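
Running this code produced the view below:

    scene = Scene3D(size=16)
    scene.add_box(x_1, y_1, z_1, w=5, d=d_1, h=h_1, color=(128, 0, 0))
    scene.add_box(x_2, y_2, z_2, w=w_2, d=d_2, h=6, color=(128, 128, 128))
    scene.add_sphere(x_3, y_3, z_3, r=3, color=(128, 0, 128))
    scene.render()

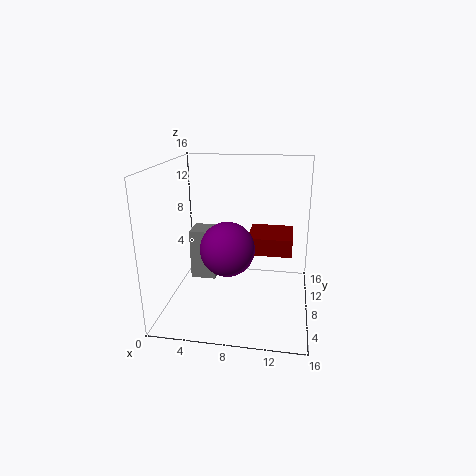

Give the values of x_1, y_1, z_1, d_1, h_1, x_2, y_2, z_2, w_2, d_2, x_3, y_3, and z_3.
x_1 = 9, y_1 = 8, z_1 = 6, d_1 = 5, h_1 = 2, x_2 = 2, y_2 = 9, z_2 = 2, w_2 = 3, d_2 = 3, x_3 = 7, y_3 = 7, z_3 = 7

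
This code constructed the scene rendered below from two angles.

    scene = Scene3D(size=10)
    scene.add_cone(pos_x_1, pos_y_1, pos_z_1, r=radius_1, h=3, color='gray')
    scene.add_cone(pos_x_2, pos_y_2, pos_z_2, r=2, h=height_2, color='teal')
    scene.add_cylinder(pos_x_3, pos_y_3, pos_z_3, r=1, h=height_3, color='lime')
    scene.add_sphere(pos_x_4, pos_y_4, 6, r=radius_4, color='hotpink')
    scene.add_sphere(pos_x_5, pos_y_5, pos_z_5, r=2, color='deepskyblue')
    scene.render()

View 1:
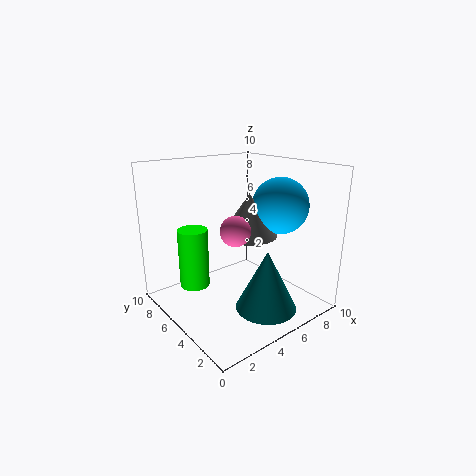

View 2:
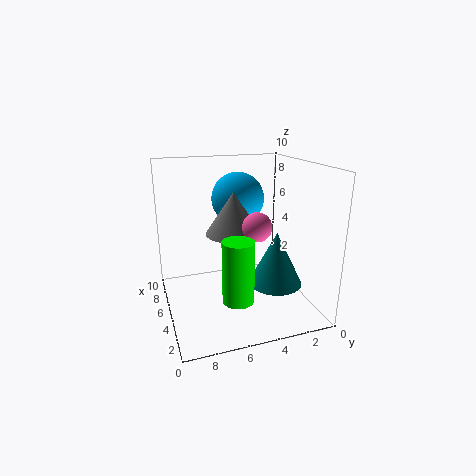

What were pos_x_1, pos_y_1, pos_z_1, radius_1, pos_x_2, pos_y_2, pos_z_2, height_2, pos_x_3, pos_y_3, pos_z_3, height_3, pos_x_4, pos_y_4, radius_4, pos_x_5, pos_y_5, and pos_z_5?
pos_x_1 = 6; pos_y_1 = 5; pos_z_1 = 5; radius_1 = 2; pos_x_2 = 5; pos_y_2 = 2; pos_z_2 = 1; height_2 = 4; pos_x_3 = 2; pos_y_3 = 6; pos_z_3 = 2; height_3 = 4; pos_x_4 = 4; pos_y_4 = 4; radius_4 = 1; pos_x_5 = 8; pos_y_5 = 4; pos_z_5 = 7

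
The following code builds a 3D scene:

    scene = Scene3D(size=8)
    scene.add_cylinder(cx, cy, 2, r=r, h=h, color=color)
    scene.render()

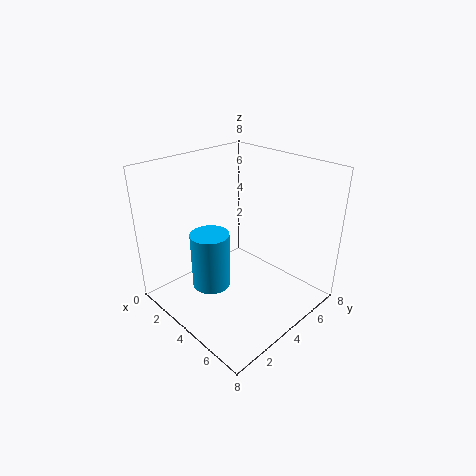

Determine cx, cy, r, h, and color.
cx = 4
cy = 2
r = 1
h = 3
color = 'deepskyblue'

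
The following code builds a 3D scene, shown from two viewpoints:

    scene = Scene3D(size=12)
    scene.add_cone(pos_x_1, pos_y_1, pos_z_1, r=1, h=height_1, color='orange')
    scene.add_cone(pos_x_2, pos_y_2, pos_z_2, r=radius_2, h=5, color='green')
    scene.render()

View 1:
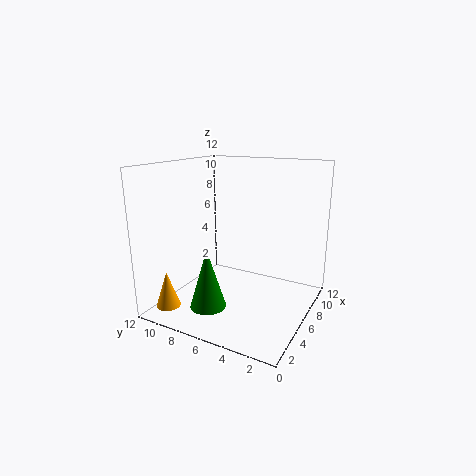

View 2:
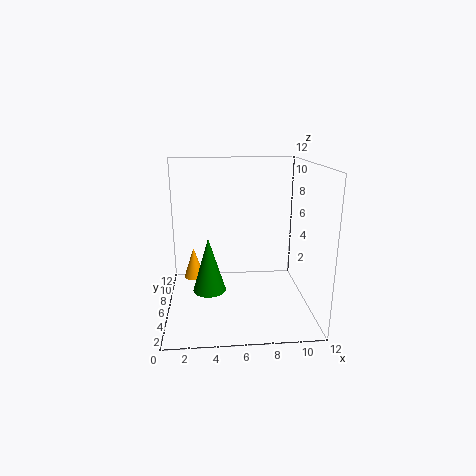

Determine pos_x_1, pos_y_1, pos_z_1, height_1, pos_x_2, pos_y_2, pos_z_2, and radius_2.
pos_x_1 = 2, pos_y_1 = 10.5, pos_z_1 = 0.5, height_1 = 3, pos_x_2 = 3.5, pos_y_2 = 7.5, pos_z_2 = 0.5, radius_2 = 1.5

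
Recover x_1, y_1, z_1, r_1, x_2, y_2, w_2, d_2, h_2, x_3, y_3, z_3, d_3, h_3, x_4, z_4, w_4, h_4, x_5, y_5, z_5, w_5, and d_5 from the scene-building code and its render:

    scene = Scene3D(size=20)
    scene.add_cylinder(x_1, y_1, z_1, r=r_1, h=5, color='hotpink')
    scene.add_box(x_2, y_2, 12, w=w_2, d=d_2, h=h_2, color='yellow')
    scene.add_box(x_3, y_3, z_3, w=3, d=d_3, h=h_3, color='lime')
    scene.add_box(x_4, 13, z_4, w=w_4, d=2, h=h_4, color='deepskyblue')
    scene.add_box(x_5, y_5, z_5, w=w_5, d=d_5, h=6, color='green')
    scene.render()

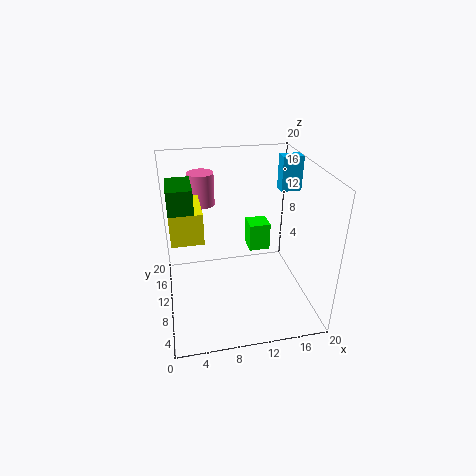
x_1 = 6; y_1 = 18; z_1 = 12; r_1 = 2; x_2 = 1; y_2 = 6; w_2 = 4; d_2 = 6; h_2 = 4; x_3 = 12; y_3 = 11; z_3 = 7; d_3 = 3; h_3 = 4; x_4 = 17; z_4 = 15; w_4 = 3; h_4 = 5; x_5 = 1; y_5 = 6; z_5 = 13; w_5 = 3; d_5 = 5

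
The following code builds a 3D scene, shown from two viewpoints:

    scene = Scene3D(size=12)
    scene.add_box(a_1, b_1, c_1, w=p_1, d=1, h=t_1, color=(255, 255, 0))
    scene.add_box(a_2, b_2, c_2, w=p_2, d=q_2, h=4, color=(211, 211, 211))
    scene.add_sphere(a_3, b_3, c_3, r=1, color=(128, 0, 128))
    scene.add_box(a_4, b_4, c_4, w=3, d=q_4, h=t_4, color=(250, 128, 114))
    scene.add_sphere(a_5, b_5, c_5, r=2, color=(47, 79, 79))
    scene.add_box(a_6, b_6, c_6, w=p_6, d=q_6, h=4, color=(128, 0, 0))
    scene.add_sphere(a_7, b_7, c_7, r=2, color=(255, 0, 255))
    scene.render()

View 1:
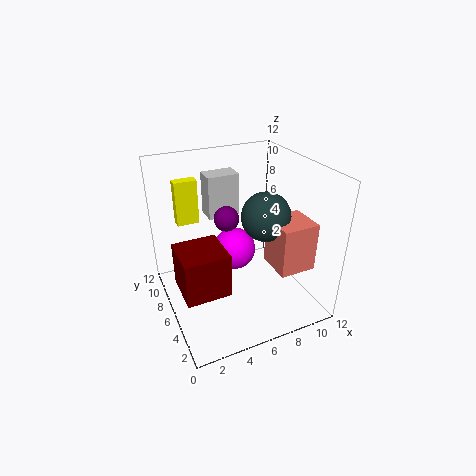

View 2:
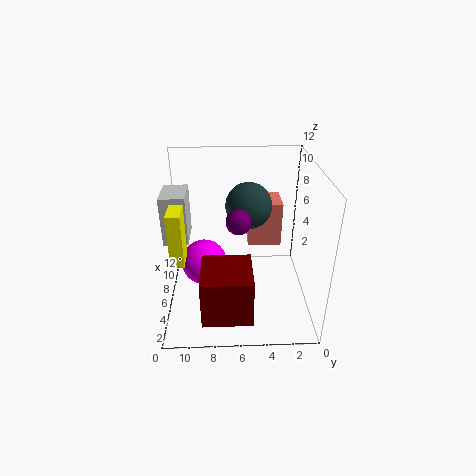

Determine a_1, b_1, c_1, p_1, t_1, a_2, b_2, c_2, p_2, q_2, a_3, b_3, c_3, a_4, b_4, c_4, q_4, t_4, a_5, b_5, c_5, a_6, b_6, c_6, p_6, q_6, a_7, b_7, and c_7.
a_1 = 2, b_1 = 10, c_1 = 6, p_1 = 2, t_1 = 4, a_2 = 5, b_2 = 10, c_2 = 6, p_2 = 3, q_2 = 2, a_3 = 5, b_3 = 6, c_3 = 8, a_4 = 8, b_4 = 2, c_4 = 4, q_4 = 3, t_4 = 4, a_5 = 8, b_5 = 5, c_5 = 8, a_6 = 1, b_6 = 5, c_6 = 1, p_6 = 4, q_6 = 4, a_7 = 7, b_7 = 9, c_7 = 3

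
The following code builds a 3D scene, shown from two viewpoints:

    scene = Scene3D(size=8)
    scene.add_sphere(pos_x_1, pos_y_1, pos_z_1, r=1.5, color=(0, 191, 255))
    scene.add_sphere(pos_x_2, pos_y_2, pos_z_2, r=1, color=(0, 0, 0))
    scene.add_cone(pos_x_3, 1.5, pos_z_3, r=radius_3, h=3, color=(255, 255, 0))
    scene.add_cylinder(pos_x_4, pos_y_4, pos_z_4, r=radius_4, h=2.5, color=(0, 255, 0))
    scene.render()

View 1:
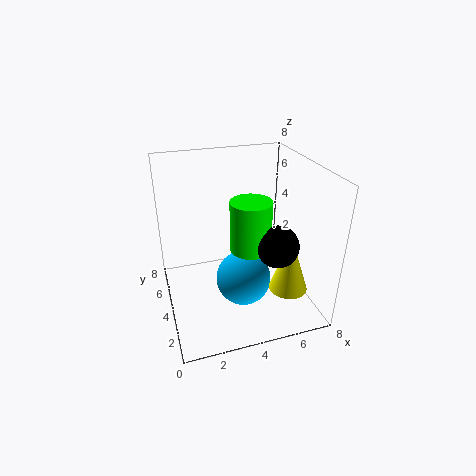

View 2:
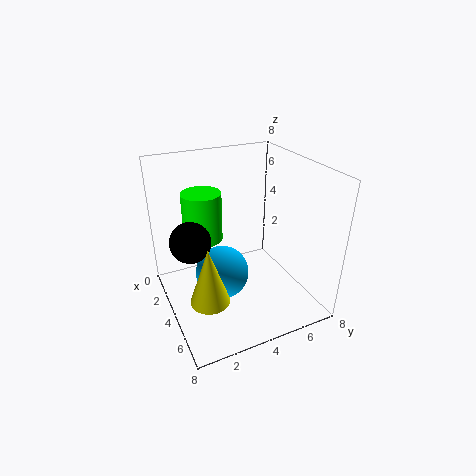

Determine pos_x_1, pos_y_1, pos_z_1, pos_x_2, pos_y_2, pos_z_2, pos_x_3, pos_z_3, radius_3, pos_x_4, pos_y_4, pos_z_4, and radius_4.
pos_x_1 = 4, pos_y_1 = 3, pos_z_1 = 2, pos_x_2 = 5, pos_y_2 = 1, pos_z_2 = 5, pos_x_3 = 6, pos_z_3 = 2, radius_3 = 1, pos_x_4 = 4, pos_y_4 = 2, pos_z_4 = 4.5, radius_4 = 1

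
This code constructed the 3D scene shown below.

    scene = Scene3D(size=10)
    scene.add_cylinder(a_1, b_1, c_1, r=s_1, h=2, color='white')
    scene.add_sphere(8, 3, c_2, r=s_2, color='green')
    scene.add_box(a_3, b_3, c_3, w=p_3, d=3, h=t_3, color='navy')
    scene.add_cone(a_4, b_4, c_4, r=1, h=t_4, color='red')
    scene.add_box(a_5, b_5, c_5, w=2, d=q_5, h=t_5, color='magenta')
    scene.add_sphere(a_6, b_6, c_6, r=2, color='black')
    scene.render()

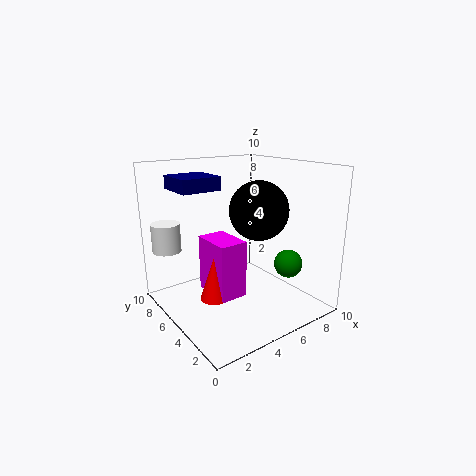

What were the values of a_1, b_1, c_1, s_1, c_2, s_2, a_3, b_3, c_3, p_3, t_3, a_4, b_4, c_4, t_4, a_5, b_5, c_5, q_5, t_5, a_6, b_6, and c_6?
a_1 = 1; b_1 = 8; c_1 = 4; s_1 = 1; c_2 = 3; s_2 = 1; a_3 = 2; b_3 = 7; c_3 = 8; p_3 = 3; t_3 = 1; a_4 = 3; b_4 = 5; c_4 = 1; t_4 = 3; a_5 = 3; b_5 = 4; c_5 = 1; q_5 = 3; t_5 = 4; a_6 = 6; b_6 = 4; c_6 = 7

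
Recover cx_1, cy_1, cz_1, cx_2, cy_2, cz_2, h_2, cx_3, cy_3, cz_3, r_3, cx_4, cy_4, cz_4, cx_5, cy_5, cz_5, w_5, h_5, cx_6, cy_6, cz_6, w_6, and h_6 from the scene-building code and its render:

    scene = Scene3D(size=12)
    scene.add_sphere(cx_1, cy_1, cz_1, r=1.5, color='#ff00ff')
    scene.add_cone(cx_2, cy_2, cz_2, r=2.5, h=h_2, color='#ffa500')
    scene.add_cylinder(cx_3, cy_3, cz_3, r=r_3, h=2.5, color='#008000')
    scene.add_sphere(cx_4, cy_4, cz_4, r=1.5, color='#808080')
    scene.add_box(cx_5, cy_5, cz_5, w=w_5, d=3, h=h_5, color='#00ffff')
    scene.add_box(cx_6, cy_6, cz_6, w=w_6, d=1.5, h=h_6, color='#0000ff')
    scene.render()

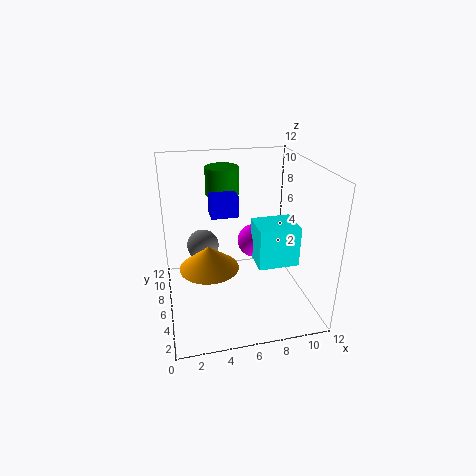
cx_1 = 8, cy_1 = 8, cz_1 = 4.5, cx_2 = 3.5, cy_2 = 6, cz_2 = 3.5, h_2 = 2, cx_3 = 5.5, cy_3 = 10, cz_3 = 8.5, r_3 = 1.5, cx_4 = 3.5, cy_4 = 10, cz_4 = 3.5, cx_5 = 7.5, cy_5 = 4.5, cz_5 = 3.5, w_5 = 3.5, h_5 = 3.5, cx_6 = 3.5, cy_6 = 3.5, cz_6 = 9, w_6 = 2, h_6 = 1.5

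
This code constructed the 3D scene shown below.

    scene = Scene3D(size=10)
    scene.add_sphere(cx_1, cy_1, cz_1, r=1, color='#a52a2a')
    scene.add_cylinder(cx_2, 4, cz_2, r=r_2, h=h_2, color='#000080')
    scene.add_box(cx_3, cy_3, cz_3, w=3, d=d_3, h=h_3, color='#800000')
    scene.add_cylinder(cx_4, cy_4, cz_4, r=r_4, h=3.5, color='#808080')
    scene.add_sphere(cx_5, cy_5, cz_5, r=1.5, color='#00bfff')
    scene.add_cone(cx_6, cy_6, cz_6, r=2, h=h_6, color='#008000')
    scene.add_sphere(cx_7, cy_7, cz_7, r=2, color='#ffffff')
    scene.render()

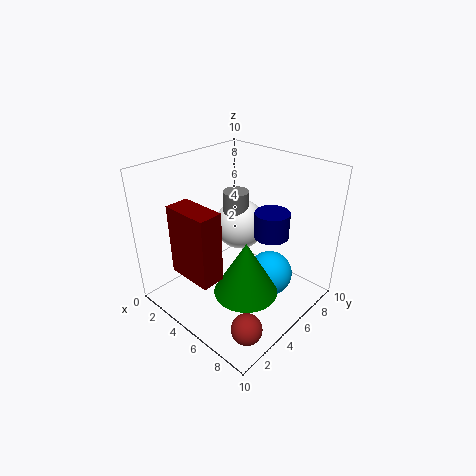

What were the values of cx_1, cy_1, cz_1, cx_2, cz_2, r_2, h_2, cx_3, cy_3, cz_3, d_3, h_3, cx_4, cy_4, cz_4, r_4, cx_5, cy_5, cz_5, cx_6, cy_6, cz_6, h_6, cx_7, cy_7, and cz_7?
cx_1 = 8.5
cy_1 = 2
cz_1 = 1
cx_2 = 8.5
cz_2 = 7
r_2 = 1
h_2 = 1.5
cx_3 = 3.5
cy_3 = 0.5
cz_3 = 4
d_3 = 1.5
h_3 = 4.5
cx_4 = 2.5
cy_4 = 7.5
cz_4 = 3.5
r_4 = 1
cx_5 = 7.5
cy_5 = 5.5
cz_5 = 3
cx_6 = 7.5
cy_6 = 3
cz_6 = 3
h_6 = 3.5
cx_7 = 2.5
cy_7 = 8
cz_7 = 4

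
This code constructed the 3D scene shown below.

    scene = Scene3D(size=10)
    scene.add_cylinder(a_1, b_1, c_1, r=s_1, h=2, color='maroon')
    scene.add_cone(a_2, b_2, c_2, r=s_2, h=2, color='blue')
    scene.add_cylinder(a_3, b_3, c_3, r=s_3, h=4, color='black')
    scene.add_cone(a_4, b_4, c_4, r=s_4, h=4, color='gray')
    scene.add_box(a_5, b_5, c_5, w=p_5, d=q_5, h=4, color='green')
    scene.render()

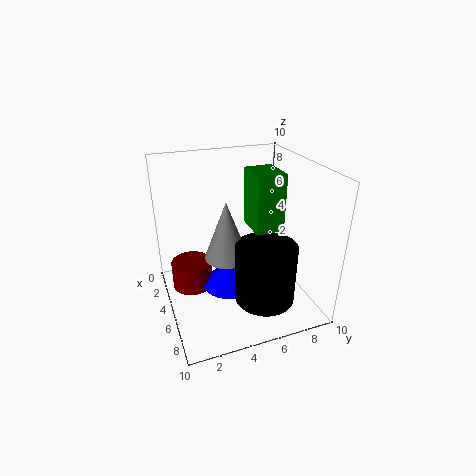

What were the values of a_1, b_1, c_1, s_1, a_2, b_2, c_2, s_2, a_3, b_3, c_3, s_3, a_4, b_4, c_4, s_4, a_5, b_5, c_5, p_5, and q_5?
a_1 = 3
b_1 = 2
c_1 = 0.5
s_1 = 1.5
a_2 = 4.5
b_2 = 4.5
c_2 = 1
s_2 = 2
a_3 = 7.5
b_3 = 6
c_3 = 1.5
s_3 = 2
a_4 = 5.5
b_4 = 4
c_4 = 4
s_4 = 1.5
a_5 = 3.5
b_5 = 6
c_5 = 5.5
p_5 = 2.5
q_5 = 2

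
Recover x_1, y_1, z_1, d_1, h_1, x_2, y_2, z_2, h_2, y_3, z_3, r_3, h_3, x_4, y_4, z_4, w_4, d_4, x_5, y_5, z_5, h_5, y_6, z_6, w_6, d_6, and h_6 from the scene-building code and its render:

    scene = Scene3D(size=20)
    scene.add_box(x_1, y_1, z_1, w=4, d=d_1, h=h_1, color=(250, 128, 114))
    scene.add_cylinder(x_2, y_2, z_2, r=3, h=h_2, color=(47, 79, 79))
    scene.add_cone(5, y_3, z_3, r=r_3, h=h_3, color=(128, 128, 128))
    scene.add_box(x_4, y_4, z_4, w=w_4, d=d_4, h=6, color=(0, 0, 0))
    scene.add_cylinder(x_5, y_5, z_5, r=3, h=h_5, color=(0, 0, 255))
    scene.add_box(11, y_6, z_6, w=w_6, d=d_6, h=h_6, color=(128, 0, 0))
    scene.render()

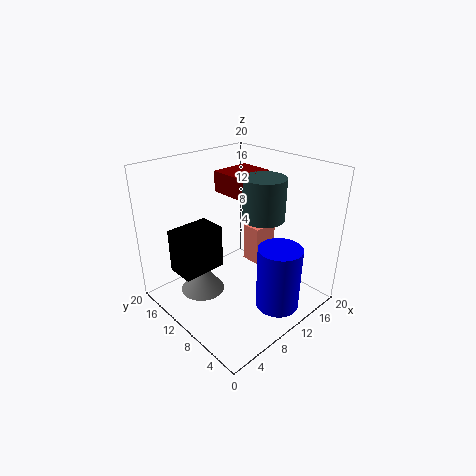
x_1 = 15
y_1 = 11
z_1 = 3
d_1 = 3
h_1 = 6
x_2 = 14
y_2 = 9
z_2 = 12
h_2 = 6
y_3 = 12
z_3 = 3
r_3 = 3
h_3 = 4
x_4 = 2
y_4 = 11
z_4 = 6
w_4 = 6
d_4 = 4
x_5 = 12
y_5 = 4
z_5 = 1
h_5 = 9
y_6 = 11
z_6 = 15
w_6 = 6
d_6 = 5
h_6 = 3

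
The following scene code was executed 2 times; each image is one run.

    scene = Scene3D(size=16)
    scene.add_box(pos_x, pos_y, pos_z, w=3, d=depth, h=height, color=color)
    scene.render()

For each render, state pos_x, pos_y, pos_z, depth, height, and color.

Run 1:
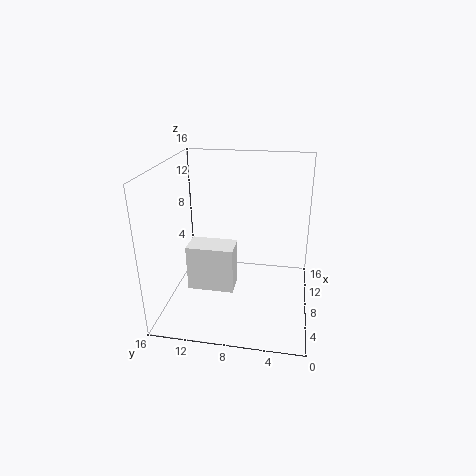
pos_x = 6
pos_y = 8.25
pos_z = 2
depth = 5.25
height = 5.25
color = 'white'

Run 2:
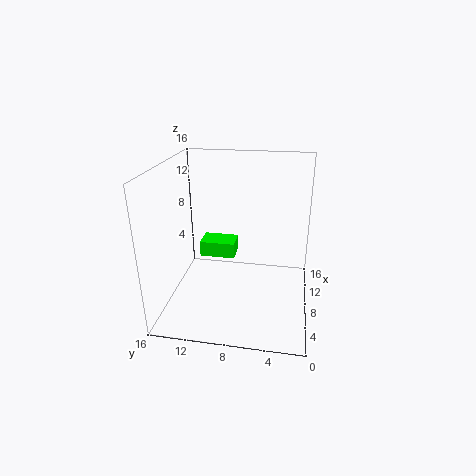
pos_x = 12
pos_y = 9.25
pos_z = 3
depth = 4.5
height = 2
color = 'lime'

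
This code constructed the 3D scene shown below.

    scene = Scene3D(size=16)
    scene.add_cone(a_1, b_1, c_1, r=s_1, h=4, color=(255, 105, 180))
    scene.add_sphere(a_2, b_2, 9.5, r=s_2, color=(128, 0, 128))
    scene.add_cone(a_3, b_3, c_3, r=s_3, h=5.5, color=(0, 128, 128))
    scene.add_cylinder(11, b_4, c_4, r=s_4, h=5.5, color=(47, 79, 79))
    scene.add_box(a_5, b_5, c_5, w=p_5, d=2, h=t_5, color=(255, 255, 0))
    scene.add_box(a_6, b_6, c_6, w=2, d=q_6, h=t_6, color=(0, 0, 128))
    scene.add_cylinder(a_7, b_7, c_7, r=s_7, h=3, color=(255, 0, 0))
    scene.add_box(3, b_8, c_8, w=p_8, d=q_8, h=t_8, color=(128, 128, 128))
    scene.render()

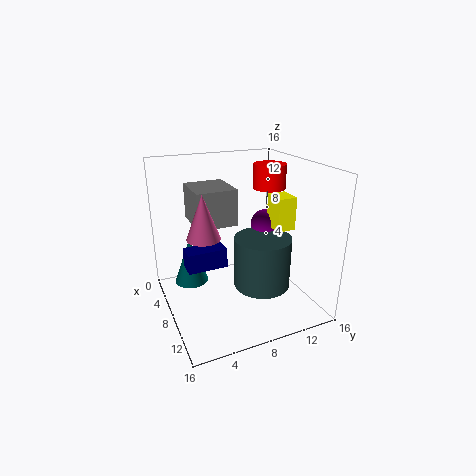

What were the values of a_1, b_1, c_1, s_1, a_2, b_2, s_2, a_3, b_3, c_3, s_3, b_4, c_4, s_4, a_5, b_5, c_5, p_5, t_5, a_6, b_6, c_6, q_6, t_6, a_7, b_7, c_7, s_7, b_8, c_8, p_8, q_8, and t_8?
a_1 = 13
b_1 = 2.5
c_1 = 11
s_1 = 1.5
a_2 = 8.5
b_2 = 11
s_2 = 1.5
a_3 = 4
b_3 = 3.5
c_3 = 1.5
s_3 = 2
b_4 = 9.5
c_4 = 3.5
s_4 = 3
a_5 = 9
b_5 = 11
c_5 = 9.5
p_5 = 2.5
t_5 = 3.5
a_6 = 9
b_6 = 1.5
c_6 = 6.5
q_6 = 4
t_6 = 2
a_7 = 4
b_7 = 14
c_7 = 12
s_7 = 2
b_8 = 3.5
c_8 = 9.5
p_8 = 5
q_8 = 4.5
t_8 = 4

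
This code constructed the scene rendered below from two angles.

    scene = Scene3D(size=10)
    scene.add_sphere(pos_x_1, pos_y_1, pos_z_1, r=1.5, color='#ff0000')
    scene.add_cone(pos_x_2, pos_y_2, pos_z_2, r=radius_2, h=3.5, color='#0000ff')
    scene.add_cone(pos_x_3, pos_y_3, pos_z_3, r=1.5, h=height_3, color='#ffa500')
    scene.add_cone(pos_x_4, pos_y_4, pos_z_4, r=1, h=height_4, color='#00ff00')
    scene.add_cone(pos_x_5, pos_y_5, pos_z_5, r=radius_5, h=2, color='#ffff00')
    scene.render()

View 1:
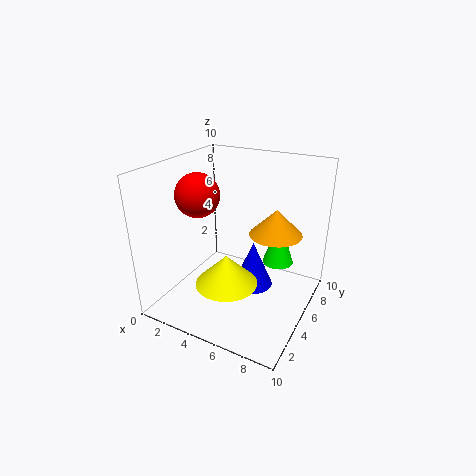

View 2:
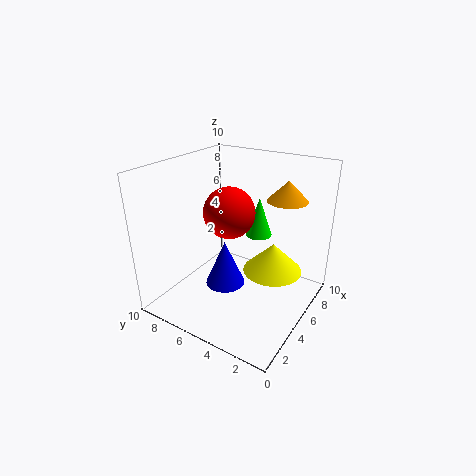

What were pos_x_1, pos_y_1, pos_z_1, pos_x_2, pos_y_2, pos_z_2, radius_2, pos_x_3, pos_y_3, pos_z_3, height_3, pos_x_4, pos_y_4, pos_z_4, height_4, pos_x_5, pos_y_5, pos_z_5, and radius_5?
pos_x_1 = 2.5, pos_y_1 = 4, pos_z_1 = 8, pos_x_2 = 5.5, pos_y_2 = 6.5, pos_z_2 = 0.5, radius_2 = 1.5, pos_x_3 = 8.5, pos_y_3 = 3, pos_z_3 = 7, height_3 = 1.5, pos_x_4 = 8, pos_y_4 = 5, pos_z_4 = 4, height_4 = 3, pos_x_5 = 5.5, pos_y_5 = 2.5, pos_z_5 = 3, radius_5 = 2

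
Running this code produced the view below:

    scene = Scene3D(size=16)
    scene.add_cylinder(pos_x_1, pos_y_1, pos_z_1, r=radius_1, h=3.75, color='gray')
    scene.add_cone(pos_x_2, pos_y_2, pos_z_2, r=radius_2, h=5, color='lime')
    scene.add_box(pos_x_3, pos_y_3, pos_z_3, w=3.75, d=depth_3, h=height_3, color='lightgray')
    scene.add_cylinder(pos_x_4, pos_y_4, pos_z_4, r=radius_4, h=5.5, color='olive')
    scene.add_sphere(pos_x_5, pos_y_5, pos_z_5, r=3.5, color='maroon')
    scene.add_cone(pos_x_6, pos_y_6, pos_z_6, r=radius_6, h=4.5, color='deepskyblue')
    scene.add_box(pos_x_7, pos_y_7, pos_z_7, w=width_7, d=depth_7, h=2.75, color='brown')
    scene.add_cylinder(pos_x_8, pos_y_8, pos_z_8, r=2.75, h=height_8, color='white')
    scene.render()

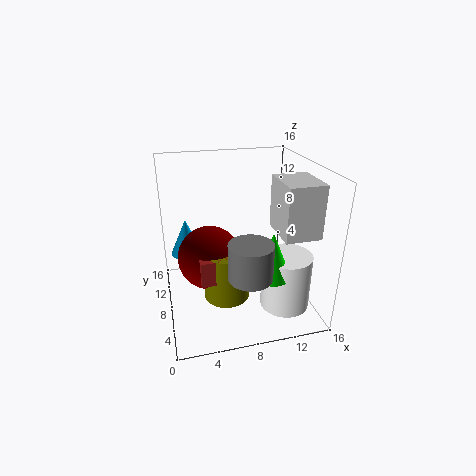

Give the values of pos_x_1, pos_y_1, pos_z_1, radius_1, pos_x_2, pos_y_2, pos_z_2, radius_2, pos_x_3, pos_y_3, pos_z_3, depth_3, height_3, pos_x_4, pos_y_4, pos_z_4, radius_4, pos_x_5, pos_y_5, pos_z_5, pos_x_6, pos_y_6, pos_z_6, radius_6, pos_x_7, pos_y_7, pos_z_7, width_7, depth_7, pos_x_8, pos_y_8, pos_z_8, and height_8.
pos_x_1 = 8, pos_y_1 = 3, pos_z_1 = 6, radius_1 = 2.25, pos_x_2 = 10.75, pos_y_2 = 4.25, pos_z_2 = 5, radius_2 = 2, pos_x_3 = 11.25, pos_y_3 = 2.25, pos_z_3 = 9.75, depth_3 = 4.75, height_3 = 5.5, pos_x_4 = 6.25, pos_y_4 = 6.25, pos_z_4 = 2, radius_4 = 2.5, pos_x_5 = 4.75, pos_y_5 = 8, pos_z_5 = 6, pos_x_6 = 2.75, pos_y_6 = 13.75, pos_z_6 = 3.75, radius_6 = 2, pos_x_7 = 3.25, pos_y_7 = 4.25, pos_z_7 = 4.75, width_7 = 2.75, depth_7 = 3.75, pos_x_8 = 12.75, pos_y_8 = 5, pos_z_8 = 0.5, height_8 = 6.25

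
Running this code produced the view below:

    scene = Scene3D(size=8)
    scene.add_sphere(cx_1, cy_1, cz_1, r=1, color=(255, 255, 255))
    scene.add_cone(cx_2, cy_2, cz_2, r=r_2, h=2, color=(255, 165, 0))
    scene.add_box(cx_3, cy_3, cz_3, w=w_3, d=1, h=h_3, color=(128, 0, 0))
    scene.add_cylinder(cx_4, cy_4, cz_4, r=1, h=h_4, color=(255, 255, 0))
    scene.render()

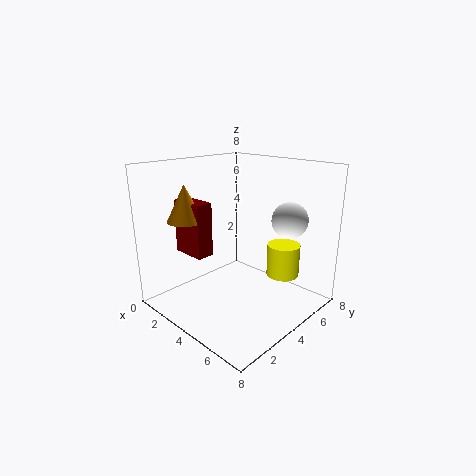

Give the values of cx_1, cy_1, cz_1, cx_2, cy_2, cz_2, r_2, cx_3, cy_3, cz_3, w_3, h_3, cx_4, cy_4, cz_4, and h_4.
cx_1 = 6; cy_1 = 6; cz_1 = 5; cx_2 = 2; cy_2 = 2; cz_2 = 5; r_2 = 1; cx_3 = 1; cy_3 = 2; cz_3 = 3; w_3 = 2; h_3 = 3; cx_4 = 5; cy_4 = 7; cz_4 = 1; h_4 = 2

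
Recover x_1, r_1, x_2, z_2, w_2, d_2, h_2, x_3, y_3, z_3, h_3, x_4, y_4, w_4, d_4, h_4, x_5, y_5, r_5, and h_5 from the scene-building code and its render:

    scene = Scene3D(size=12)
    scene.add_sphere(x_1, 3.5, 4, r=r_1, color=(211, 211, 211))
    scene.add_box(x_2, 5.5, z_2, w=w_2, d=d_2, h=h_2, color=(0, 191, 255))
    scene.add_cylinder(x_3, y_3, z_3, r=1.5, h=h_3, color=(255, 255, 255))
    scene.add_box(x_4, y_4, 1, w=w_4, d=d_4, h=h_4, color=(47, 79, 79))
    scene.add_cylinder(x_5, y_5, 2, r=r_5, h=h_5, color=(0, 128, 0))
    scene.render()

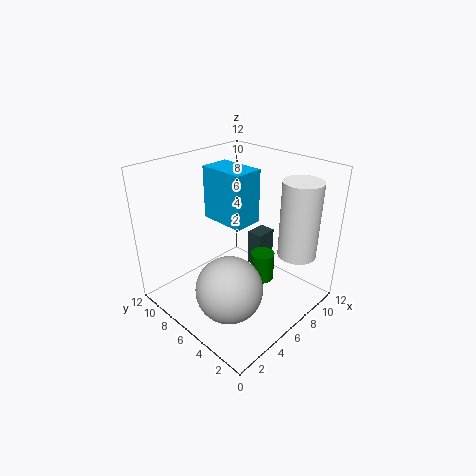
x_1 = 2.5; r_1 = 2.5; x_2 = 5.5; z_2 = 7; w_2 = 2.5; d_2 = 4; h_2 = 4.5; x_3 = 8; y_3 = 1.5; z_3 = 5.5; h_3 = 6; x_4 = 9.5; y_4 = 6.5; w_4 = 2; d_4 = 1.5; h_4 = 3.5; x_5 = 7.5; y_5 = 4.5; r_5 = 1; h_5 = 2.5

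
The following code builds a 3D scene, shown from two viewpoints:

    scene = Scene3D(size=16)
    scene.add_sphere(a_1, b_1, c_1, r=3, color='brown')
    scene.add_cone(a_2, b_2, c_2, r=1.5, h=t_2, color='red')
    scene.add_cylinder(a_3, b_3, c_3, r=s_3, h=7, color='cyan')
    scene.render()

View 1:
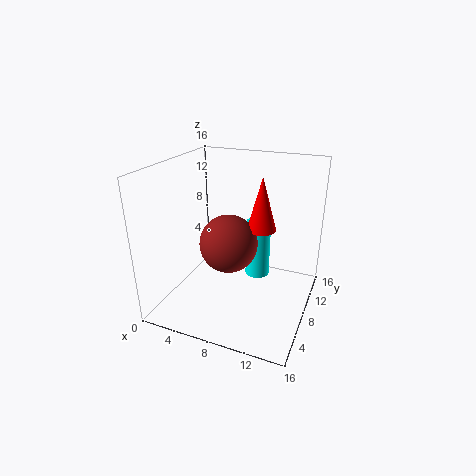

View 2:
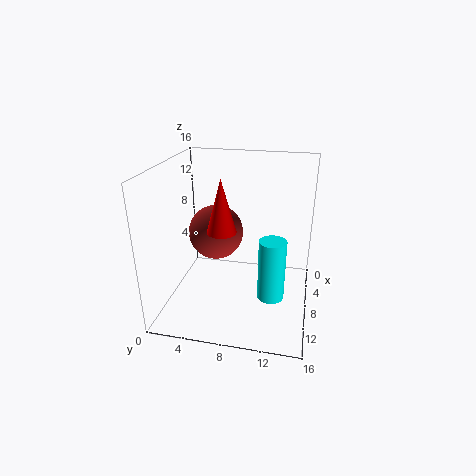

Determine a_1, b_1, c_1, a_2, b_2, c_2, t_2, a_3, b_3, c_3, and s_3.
a_1 = 8
b_1 = 5.5
c_1 = 8.5
a_2 = 11
b_2 = 7
c_2 = 10
t_2 = 5.5
a_3 = 9
b_3 = 12
c_3 = 1.5
s_3 = 1.5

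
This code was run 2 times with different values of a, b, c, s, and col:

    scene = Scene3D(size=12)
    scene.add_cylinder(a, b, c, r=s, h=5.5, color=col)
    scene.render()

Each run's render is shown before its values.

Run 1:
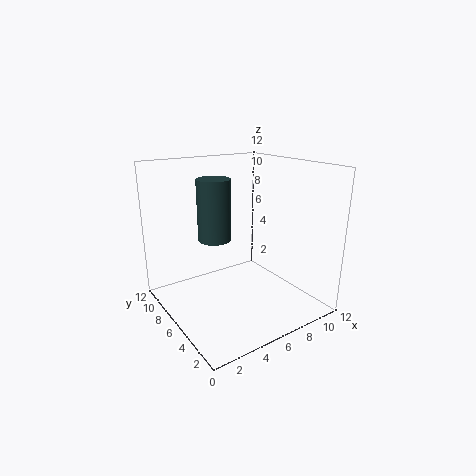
a = 5.5
b = 9
c = 5
s = 1.5
col = 'darkslategray'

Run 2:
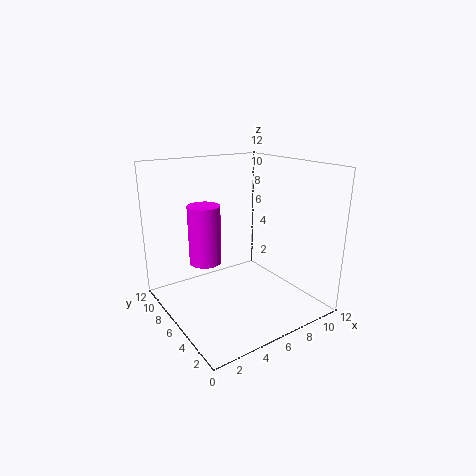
a = 5
b = 10
c = 2.5
s = 1.5
col = 'magenta'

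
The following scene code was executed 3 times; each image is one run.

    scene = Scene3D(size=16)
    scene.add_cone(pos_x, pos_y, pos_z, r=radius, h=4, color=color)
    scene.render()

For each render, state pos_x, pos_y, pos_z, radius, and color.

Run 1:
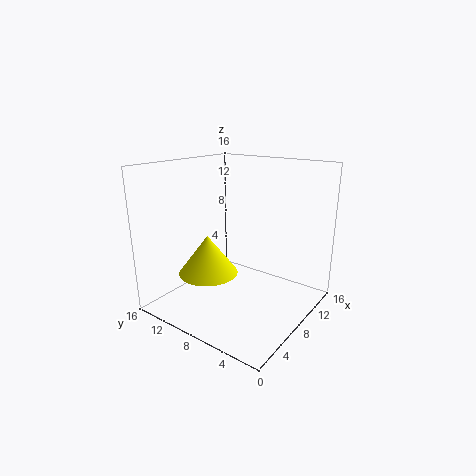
pos_x = 3.5; pos_y = 8.5; pos_z = 5.5; radius = 3; color = 'yellow'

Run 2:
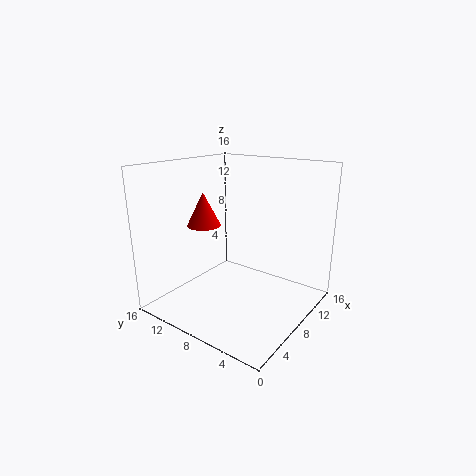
pos_x = 8; pos_y = 13; pos_z = 8.5; radius = 2; color = 'red'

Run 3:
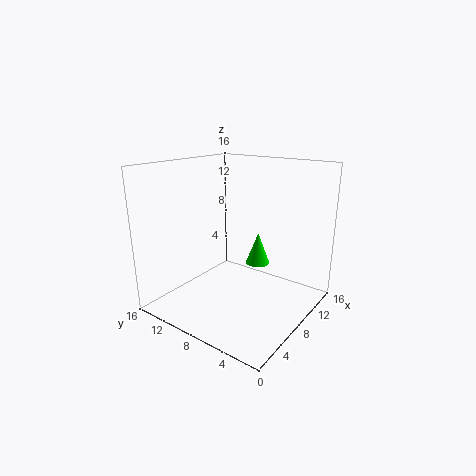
pos_x = 13; pos_y = 8.5; pos_z = 3; radius = 1.5; color = 'lime'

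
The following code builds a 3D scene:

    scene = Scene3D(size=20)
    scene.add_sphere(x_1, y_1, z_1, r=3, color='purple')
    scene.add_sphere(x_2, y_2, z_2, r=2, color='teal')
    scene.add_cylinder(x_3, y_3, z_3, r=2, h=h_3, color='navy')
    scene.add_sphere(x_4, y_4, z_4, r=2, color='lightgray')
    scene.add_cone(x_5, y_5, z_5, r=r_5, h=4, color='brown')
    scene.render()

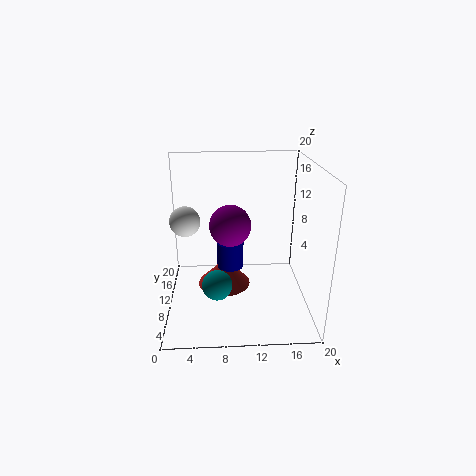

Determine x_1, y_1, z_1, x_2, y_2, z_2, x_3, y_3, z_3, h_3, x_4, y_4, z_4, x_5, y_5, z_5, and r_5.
x_1 = 9, y_1 = 12, z_1 = 11, x_2 = 7, y_2 = 6, z_2 = 5, x_3 = 9, y_3 = 13, z_3 = 4, h_3 = 4, x_4 = 3, y_4 = 9, z_4 = 13, x_5 = 8, y_5 = 13, z_5 = 1, r_5 = 4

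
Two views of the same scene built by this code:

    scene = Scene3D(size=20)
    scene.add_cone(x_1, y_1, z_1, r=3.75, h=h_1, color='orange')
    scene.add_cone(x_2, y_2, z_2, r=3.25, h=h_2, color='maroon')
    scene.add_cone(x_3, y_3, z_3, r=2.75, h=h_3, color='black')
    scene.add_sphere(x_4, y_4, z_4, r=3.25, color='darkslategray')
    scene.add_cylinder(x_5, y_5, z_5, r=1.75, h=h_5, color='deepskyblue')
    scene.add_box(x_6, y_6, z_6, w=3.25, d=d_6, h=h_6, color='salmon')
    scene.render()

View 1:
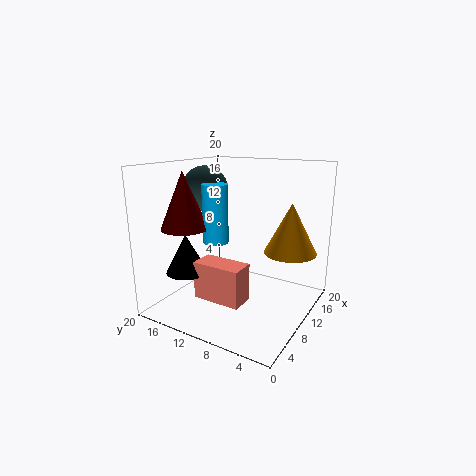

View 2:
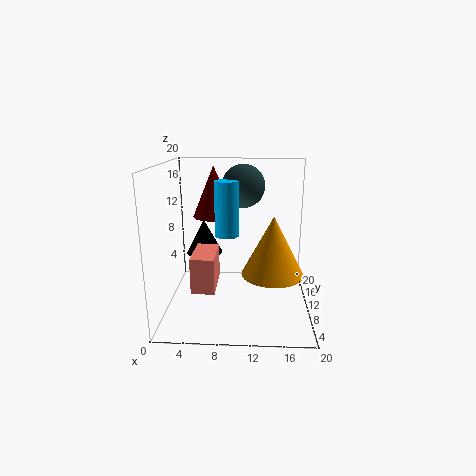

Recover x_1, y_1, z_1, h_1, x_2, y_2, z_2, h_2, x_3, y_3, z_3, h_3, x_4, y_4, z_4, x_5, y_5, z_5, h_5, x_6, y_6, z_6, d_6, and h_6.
x_1 = 14.5, y_1 = 4, z_1 = 7.5, h_1 = 7.25, x_2 = 6, y_2 = 16, z_2 = 11.5, h_2 = 7.75, x_3 = 4.5, y_3 = 14.75, z_3 = 6, h_3 = 5.25, x_4 = 10.5, y_4 = 15.75, z_4 = 16.25, x_5 = 8.25, y_5 = 12.5, z_5 = 9.5, h_5 = 8, x_6 = 3.75, y_6 = 6.5, z_6 = 3, d_6 = 6.5, h_6 = 5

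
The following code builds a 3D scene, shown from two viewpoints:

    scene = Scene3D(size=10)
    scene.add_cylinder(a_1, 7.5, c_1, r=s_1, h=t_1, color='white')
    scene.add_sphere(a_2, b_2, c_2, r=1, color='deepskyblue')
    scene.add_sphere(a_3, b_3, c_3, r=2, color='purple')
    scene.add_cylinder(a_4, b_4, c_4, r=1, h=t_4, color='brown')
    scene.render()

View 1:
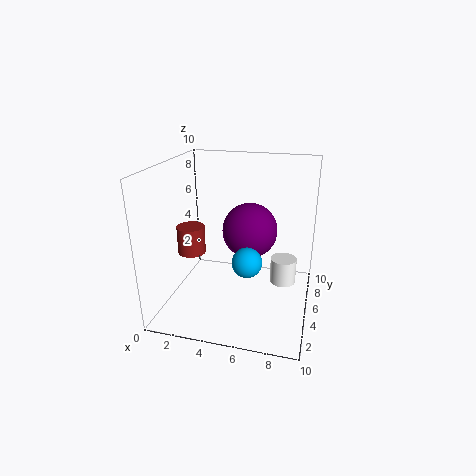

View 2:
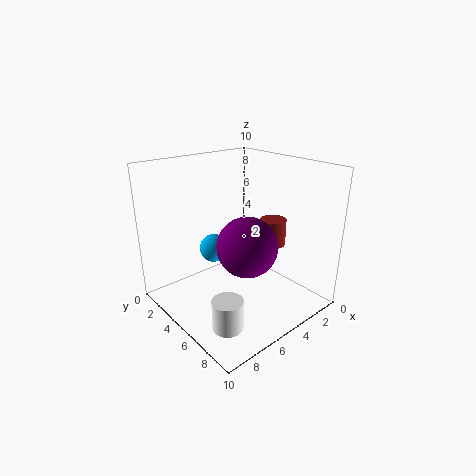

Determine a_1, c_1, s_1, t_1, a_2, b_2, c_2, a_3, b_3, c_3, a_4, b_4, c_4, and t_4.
a_1 = 8
c_1 = 0.5
s_1 = 1
t_1 = 2
a_2 = 6
b_2 = 3.5
c_2 = 4
a_3 = 5.5
b_3 = 6.5
c_3 = 5
a_4 = 1.5
b_4 = 5
c_4 = 3.5
t_4 = 2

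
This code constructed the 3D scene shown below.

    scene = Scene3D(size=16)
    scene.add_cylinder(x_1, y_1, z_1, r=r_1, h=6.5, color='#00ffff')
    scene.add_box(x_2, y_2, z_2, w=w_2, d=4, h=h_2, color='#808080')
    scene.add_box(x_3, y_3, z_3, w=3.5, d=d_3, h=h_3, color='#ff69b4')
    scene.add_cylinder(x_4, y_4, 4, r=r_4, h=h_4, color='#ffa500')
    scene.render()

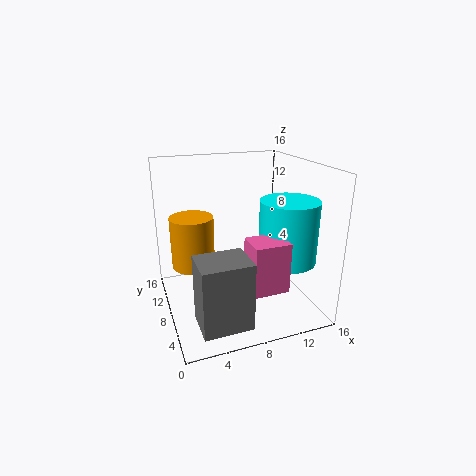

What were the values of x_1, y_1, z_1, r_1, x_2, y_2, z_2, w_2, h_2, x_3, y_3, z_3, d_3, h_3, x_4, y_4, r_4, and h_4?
x_1 = 12
y_1 = 4
z_1 = 6.5
r_1 = 3
x_2 = 2
y_2 = 0.5
z_2 = 1.5
w_2 = 5
h_2 = 7
x_3 = 7
y_3 = 0.5
z_3 = 5
d_3 = 3
h_3 = 5
x_4 = 3.5
y_4 = 11
r_4 = 2.5
h_4 = 6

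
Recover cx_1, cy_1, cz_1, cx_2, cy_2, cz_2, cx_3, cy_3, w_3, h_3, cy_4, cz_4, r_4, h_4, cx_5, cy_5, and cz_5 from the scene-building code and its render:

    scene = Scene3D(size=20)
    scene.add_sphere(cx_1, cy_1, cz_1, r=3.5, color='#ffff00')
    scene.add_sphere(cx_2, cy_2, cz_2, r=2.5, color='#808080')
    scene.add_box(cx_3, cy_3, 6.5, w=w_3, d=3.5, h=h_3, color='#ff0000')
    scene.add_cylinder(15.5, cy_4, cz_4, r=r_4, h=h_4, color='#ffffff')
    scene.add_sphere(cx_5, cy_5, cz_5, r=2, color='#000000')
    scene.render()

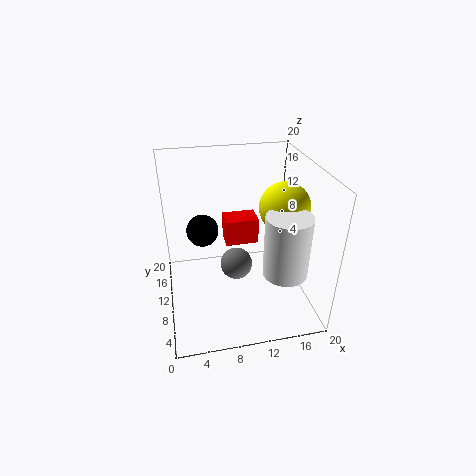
cx_1 = 16.5
cy_1 = 10
cz_1 = 14
cx_2 = 10.5
cy_2 = 13.5
cz_2 = 3
cx_3 = 9
cy_3 = 13.5
w_3 = 5
h_3 = 4
cy_4 = 5.5
cz_4 = 6.5
r_4 = 3
h_4 = 8.5
cx_5 = 5
cy_5 = 8
cz_5 = 13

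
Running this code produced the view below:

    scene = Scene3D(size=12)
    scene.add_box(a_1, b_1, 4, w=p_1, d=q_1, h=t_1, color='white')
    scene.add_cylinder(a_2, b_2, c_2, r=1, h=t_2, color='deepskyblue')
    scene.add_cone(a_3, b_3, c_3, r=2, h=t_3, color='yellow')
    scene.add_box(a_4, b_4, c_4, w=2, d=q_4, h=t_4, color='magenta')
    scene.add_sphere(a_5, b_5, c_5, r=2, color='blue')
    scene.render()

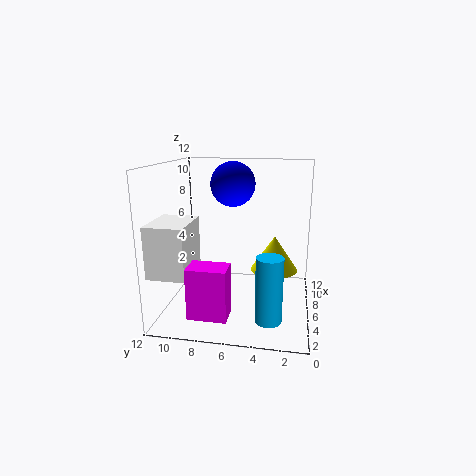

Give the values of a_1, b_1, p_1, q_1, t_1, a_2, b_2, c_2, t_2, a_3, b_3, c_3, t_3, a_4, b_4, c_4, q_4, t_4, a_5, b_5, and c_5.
a_1 = 1, b_1 = 9, p_1 = 4, q_1 = 3, t_1 = 4, a_2 = 2, b_2 = 3, c_2 = 1, t_2 = 5, a_3 = 7, b_3 = 3, c_3 = 3, t_3 = 3, a_4 = 1, b_4 = 6, c_4 = 1, q_4 = 3, t_4 = 4, a_5 = 9, b_5 = 7, c_5 = 10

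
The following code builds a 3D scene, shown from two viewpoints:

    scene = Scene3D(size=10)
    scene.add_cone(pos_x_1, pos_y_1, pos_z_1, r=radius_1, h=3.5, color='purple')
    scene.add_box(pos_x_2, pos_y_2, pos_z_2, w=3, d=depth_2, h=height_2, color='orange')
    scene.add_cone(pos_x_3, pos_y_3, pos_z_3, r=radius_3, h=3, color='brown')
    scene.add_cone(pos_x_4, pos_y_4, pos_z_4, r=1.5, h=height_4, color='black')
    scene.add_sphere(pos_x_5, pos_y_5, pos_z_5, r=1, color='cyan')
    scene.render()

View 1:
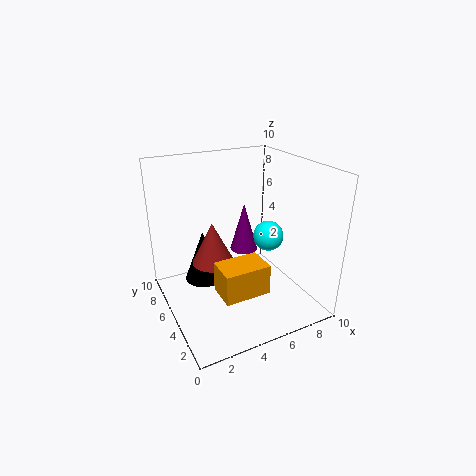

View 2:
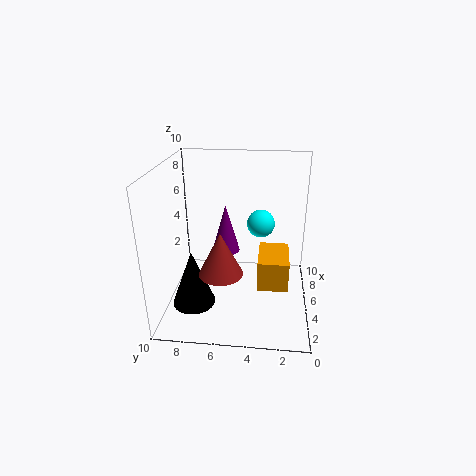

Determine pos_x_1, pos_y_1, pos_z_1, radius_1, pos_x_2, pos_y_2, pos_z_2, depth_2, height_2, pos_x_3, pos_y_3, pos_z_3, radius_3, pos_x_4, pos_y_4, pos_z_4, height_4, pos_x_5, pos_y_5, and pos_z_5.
pos_x_1 = 6; pos_y_1 = 6; pos_z_1 = 3.5; radius_1 = 1; pos_x_2 = 2.5; pos_y_2 = 1.5; pos_z_2 = 2.5; depth_2 = 2; height_2 = 2; pos_x_3 = 3.5; pos_y_3 = 6; pos_z_3 = 3; radius_3 = 1.5; pos_x_4 = 3.5; pos_y_4 = 8; pos_z_4 = 0.5; height_4 = 4; pos_x_5 = 6.5; pos_y_5 = 3.5; pos_z_5 = 5.5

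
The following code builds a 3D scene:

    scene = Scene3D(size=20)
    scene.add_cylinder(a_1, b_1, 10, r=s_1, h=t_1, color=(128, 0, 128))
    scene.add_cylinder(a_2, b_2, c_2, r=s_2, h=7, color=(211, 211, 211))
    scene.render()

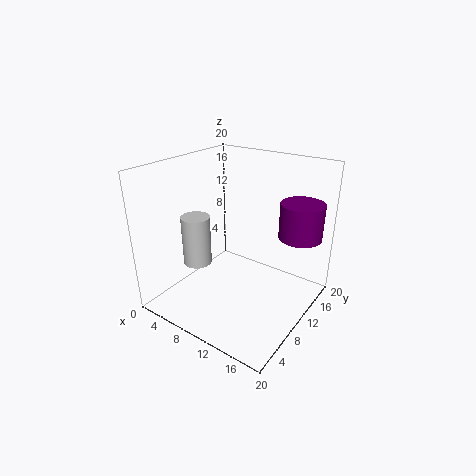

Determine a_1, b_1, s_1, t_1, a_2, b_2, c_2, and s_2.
a_1 = 17, b_1 = 15, s_1 = 3, t_1 = 5, a_2 = 5, b_2 = 7, c_2 = 6, s_2 = 2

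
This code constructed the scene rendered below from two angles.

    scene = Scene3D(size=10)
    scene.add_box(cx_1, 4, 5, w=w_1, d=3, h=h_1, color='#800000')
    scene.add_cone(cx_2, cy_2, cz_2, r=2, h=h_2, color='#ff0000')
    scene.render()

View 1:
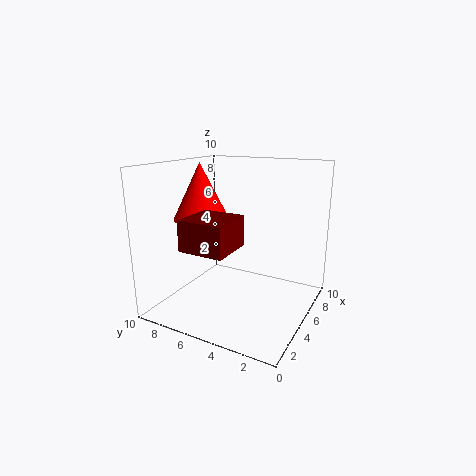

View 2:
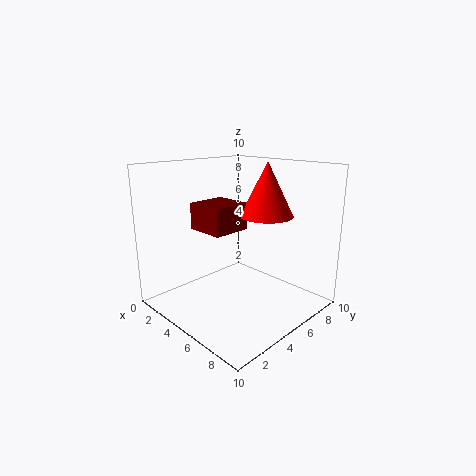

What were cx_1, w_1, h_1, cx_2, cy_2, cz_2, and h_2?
cx_1 = 1, w_1 = 3, h_1 = 2, cx_2 = 5, cy_2 = 8, cz_2 = 6, h_2 = 4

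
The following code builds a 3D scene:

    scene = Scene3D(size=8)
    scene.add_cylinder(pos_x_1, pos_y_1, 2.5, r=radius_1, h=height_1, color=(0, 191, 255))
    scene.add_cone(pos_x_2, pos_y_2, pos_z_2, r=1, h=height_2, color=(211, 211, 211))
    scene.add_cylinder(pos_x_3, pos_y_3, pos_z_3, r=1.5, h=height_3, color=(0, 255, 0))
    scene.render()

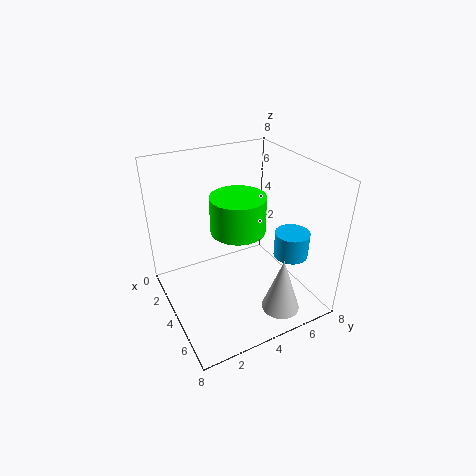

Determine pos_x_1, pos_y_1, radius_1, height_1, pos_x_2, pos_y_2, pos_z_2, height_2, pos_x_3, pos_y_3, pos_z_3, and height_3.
pos_x_1 = 5
pos_y_1 = 7
radius_1 = 1
height_1 = 1.5
pos_x_2 = 7
pos_y_2 = 5
pos_z_2 = 1
height_2 = 3
pos_x_3 = 4
pos_y_3 = 4
pos_z_3 = 4.5
height_3 = 2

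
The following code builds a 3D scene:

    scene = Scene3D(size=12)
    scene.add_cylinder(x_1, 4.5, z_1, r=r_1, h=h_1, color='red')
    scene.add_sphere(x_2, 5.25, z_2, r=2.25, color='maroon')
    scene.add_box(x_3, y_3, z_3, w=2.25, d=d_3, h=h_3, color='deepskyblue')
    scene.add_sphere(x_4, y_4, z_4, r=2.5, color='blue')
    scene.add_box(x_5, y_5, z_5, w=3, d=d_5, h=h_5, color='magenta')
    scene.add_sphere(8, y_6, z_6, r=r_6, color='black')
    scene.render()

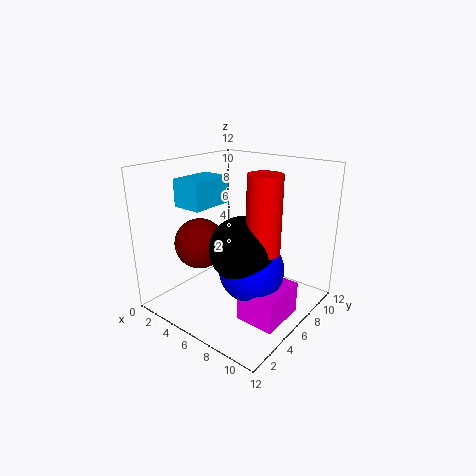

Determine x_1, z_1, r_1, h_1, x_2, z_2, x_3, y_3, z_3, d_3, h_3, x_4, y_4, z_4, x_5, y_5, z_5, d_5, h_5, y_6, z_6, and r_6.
x_1 = 9.5; z_1 = 6.25; r_1 = 1.25; h_1 = 5.75; x_2 = 2.25; z_2 = 4.75; x_3 = 4; y_3 = 1.25; z_3 = 9.5; d_3 = 3.25; h_3 = 2; x_4 = 8.5; y_4 = 4.5; z_4 = 4.5; x_5 = 8.5; y_5 = 2.75; z_5 = 1; d_5 = 3.75; h_5 = 2.5; y_6 = 4; z_6 = 6.25; r_6 = 2.5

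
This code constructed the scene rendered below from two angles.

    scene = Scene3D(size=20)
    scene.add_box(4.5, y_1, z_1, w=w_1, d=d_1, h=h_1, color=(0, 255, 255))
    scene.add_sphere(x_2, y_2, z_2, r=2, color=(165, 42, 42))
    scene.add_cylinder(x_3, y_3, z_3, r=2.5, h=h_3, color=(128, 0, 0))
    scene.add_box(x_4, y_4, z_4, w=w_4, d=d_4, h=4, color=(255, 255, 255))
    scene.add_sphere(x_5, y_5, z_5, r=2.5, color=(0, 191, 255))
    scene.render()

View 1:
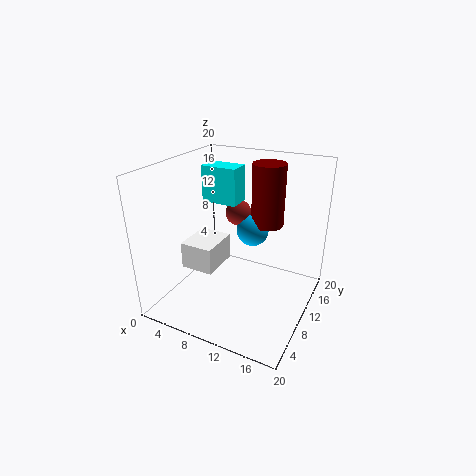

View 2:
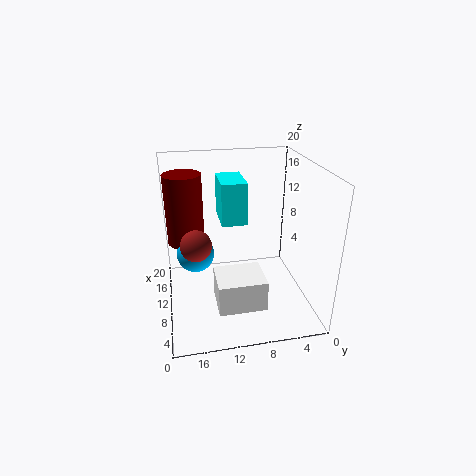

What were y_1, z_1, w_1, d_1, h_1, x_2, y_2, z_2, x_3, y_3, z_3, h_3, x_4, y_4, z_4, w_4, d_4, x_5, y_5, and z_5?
y_1 = 10; z_1 = 14.5; w_1 = 5; d_1 = 3; h_1 = 5; x_2 = 7; y_2 = 16; z_2 = 11; x_3 = 11.5; y_3 = 17; z_3 = 9.5; h_3 = 9.5; x_4 = 1.5; y_4 = 8; z_4 = 4; w_4 = 5; d_4 = 6; x_5 = 9.5; y_5 = 16; z_5 = 8.5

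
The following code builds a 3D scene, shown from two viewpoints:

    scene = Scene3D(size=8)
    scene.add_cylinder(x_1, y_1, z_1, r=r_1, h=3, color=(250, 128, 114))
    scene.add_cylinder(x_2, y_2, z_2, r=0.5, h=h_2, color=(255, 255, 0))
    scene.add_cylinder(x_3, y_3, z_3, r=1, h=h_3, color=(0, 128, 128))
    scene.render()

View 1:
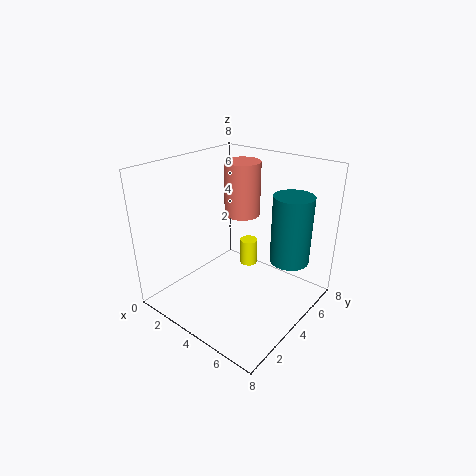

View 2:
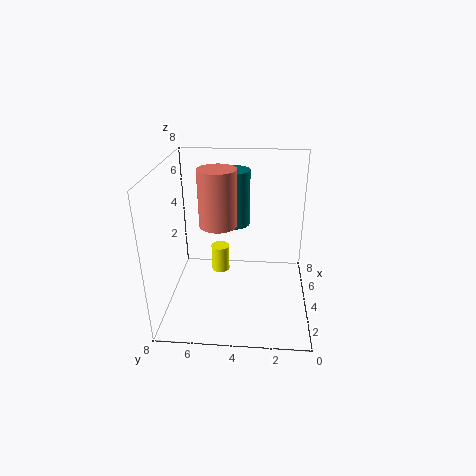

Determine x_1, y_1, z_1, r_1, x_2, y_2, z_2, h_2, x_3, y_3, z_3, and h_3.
x_1 = 3.5
y_1 = 5
z_1 = 5
r_1 = 1
x_2 = 4
y_2 = 5
z_2 = 2
h_2 = 1.5
x_3 = 7
y_3 = 4.5
z_3 = 3.5
h_3 = 3.5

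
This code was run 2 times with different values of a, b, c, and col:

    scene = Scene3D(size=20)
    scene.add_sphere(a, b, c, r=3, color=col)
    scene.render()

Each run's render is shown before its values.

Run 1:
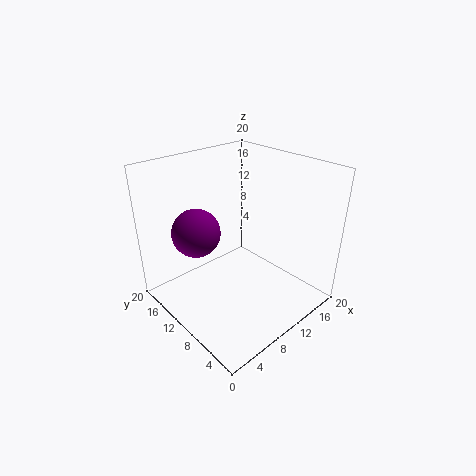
a = 3.5, b = 10.5, c = 13, col = 'purple'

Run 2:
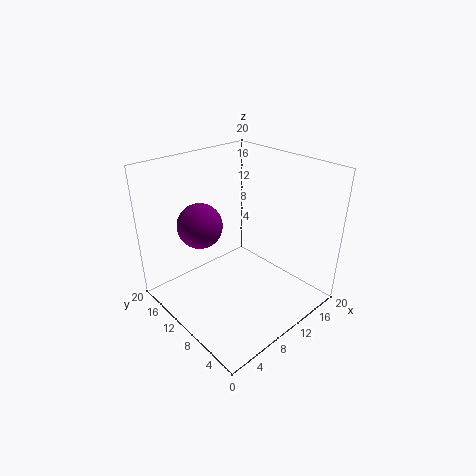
a = 5.5, b = 12.5, c = 12.5, col = 'purple'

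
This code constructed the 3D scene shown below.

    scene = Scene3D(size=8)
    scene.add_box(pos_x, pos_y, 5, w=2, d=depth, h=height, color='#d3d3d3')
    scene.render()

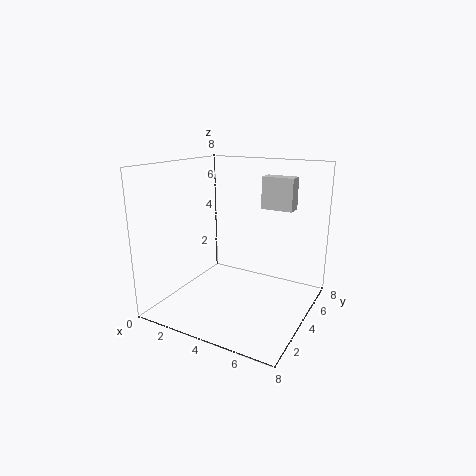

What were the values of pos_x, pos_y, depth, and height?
pos_x = 4; pos_y = 7; depth = 1; height = 2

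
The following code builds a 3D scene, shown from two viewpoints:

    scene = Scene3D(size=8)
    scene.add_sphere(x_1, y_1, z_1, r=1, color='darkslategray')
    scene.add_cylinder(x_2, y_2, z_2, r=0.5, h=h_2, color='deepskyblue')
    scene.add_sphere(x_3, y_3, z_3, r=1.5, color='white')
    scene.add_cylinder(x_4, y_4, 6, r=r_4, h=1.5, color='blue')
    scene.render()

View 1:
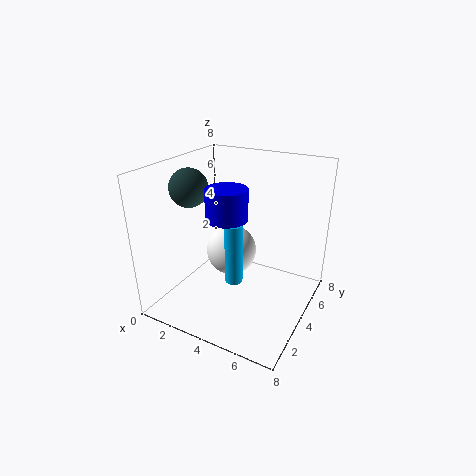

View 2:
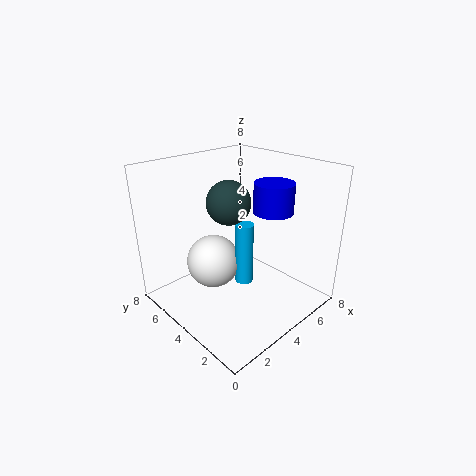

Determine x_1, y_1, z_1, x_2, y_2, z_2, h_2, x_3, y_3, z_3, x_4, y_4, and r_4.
x_1 = 2; y_1 = 2.5; z_1 = 7; x_2 = 4; y_2 = 3.5; z_2 = 1.5; h_2 = 3.5; x_3 = 3; y_3 = 5; z_3 = 2.5; x_4 = 4.5; y_4 = 2; r_4 = 1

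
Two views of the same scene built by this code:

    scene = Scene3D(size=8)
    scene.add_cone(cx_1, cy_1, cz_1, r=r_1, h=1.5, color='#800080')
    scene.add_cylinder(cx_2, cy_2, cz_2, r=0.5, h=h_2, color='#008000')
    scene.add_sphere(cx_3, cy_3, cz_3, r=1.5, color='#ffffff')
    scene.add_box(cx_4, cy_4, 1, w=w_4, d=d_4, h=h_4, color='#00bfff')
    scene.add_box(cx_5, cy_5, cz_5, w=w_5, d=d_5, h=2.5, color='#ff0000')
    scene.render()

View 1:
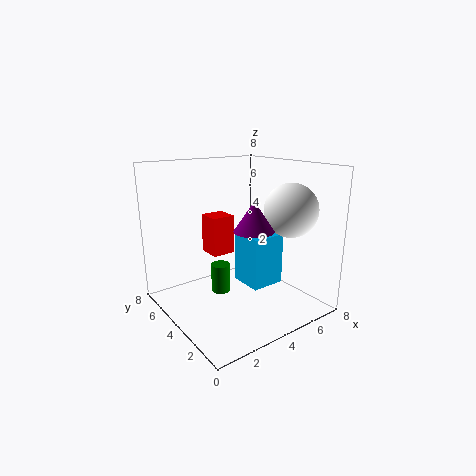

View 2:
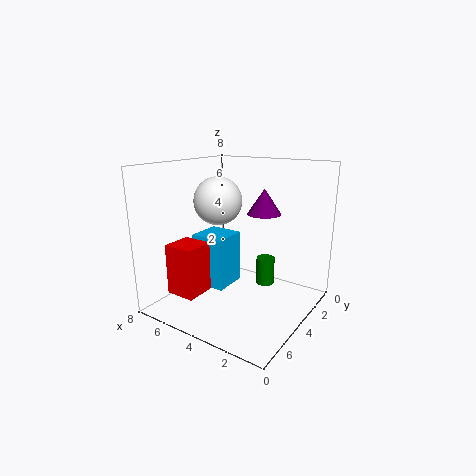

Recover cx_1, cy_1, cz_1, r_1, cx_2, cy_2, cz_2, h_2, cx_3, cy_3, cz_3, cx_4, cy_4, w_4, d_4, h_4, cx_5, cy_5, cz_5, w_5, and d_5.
cx_1 = 3.5; cy_1 = 2; cz_1 = 5; r_1 = 1; cx_2 = 2.5; cy_2 = 3.5; cz_2 = 1.5; h_2 = 1.5; cx_3 = 6.5; cy_3 = 2.5; cz_3 = 5.5; cx_4 = 4.5; cy_4 = 3; w_4 = 2; d_4 = 2; h_4 = 3; cx_5 = 4; cy_5 = 6.5; cz_5 = 2; w_5 = 1.5; d_5 = 1.5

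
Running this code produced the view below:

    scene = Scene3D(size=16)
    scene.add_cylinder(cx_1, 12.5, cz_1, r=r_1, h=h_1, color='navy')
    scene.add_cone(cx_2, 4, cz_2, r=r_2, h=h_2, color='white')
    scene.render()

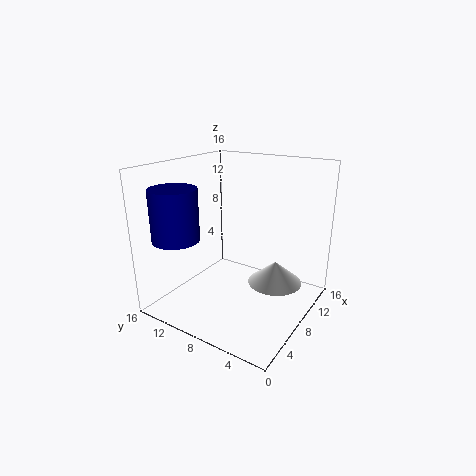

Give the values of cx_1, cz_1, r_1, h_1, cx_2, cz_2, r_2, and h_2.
cx_1 = 3; cz_1 = 8.5; r_1 = 2.5; h_1 = 5.5; cx_2 = 9.5; cz_2 = 3; r_2 = 3; h_2 = 2.5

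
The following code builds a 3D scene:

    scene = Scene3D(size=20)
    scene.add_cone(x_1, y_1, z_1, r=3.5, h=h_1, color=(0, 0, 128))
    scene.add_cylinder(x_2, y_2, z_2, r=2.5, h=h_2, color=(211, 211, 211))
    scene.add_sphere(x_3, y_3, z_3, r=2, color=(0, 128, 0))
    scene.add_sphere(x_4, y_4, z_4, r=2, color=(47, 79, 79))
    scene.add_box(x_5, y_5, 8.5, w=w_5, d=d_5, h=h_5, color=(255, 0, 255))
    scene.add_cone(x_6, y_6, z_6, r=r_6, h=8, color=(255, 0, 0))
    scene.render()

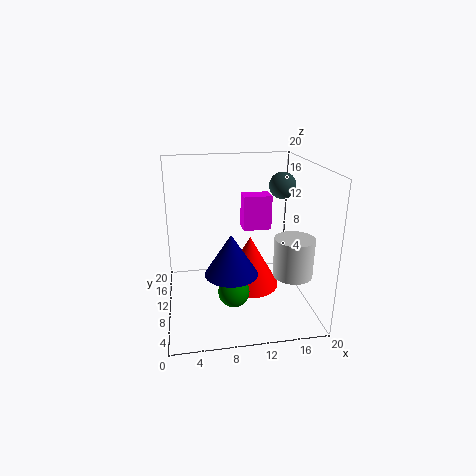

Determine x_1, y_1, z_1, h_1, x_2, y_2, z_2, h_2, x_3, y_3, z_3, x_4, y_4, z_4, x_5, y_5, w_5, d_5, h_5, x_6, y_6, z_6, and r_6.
x_1 = 8.5
y_1 = 6.5
z_1 = 6.5
h_1 = 5.5
x_2 = 16
y_2 = 4
z_2 = 7
h_2 = 5
x_3 = 8.5
y_3 = 4.5
z_3 = 5
x_4 = 17.5
y_4 = 14.5
z_4 = 16
x_5 = 12
y_5 = 16
w_5 = 4.5
d_5 = 3
h_5 = 5.5
x_6 = 12.5
y_6 = 13.5
z_6 = 0.5
r_6 = 4.5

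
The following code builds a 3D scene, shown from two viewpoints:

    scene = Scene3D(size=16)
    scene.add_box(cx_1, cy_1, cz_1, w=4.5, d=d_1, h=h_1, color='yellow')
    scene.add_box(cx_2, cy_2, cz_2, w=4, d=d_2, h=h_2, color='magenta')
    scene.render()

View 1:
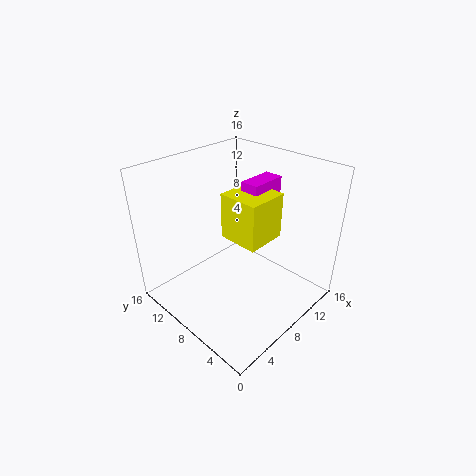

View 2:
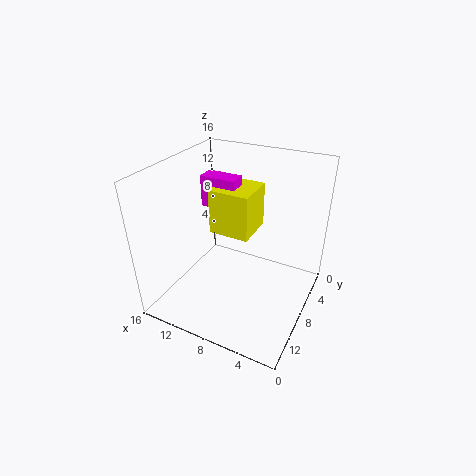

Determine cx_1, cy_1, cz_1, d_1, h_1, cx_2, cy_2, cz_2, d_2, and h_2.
cx_1 = 6.5, cy_1 = 4.5, cz_1 = 8.5, d_1 = 4.5, h_1 = 5, cx_2 = 8.5, cy_2 = 6, cz_2 = 11, d_2 = 2, h_2 = 3.5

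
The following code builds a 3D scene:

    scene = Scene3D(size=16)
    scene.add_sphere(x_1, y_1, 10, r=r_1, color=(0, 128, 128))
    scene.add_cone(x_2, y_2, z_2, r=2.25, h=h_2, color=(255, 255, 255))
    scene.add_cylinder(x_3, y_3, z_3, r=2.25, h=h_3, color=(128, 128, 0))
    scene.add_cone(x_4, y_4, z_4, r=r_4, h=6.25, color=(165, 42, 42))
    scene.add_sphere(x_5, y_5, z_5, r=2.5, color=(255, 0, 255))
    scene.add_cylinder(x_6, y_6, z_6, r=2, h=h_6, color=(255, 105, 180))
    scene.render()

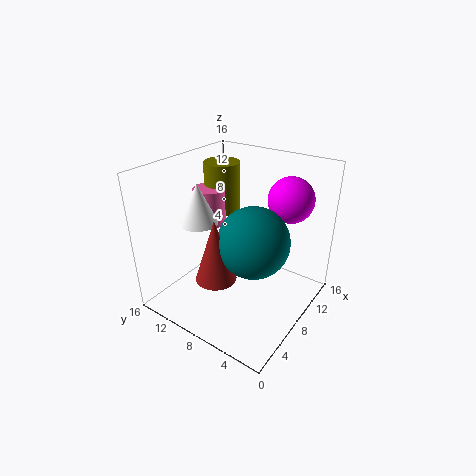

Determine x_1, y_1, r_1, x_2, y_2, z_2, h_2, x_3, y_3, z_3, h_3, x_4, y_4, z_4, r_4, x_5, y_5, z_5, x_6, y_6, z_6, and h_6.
x_1 = 5.25
y_1 = 4.25
r_1 = 3.5
x_2 = 7.25
y_2 = 13
z_2 = 8.75
h_2 = 4.75
x_3 = 12.75
y_3 = 13.75
z_3 = 8.25
h_3 = 6.25
x_4 = 2.5
y_4 = 6.75
z_4 = 6.5
r_4 = 2
x_5 = 11.75
y_5 = 3.75
z_5 = 12.25
x_6 = 10.5
y_6 = 14
z_6 = 7.25
h_6 = 4.5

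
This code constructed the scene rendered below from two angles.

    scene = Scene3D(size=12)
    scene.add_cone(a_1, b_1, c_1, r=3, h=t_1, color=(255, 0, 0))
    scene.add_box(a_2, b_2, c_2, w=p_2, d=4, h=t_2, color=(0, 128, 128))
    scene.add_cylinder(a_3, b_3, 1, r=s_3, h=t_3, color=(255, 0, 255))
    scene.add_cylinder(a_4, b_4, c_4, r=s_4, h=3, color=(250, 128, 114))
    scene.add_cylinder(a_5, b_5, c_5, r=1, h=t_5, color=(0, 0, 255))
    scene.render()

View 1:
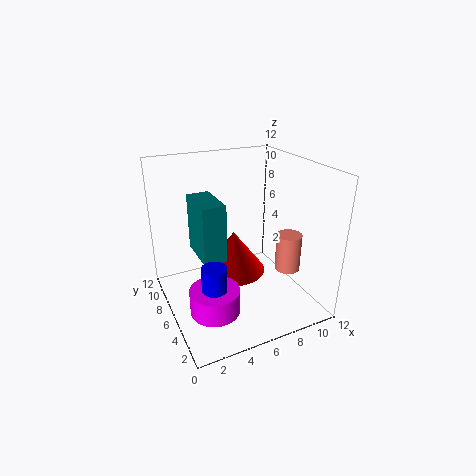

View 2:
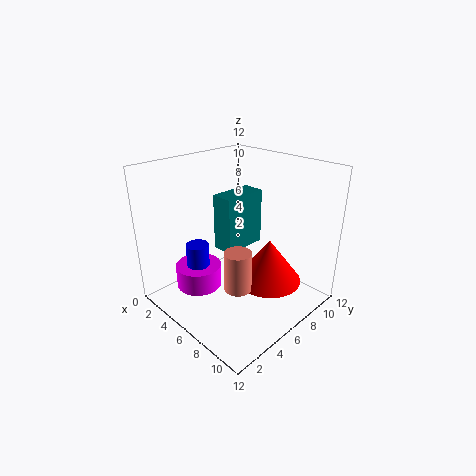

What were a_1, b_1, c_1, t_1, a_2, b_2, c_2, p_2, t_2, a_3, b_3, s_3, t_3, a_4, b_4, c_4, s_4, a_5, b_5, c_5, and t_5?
a_1 = 7
b_1 = 9
c_1 = 1
t_1 = 4
a_2 = 3
b_2 = 6
c_2 = 4
p_2 = 2
t_2 = 5
a_3 = 3
b_3 = 4
s_3 = 2
t_3 = 2
a_4 = 9
b_4 = 3
c_4 = 4
s_4 = 1
a_5 = 3
b_5 = 4
c_5 = 1
t_5 = 4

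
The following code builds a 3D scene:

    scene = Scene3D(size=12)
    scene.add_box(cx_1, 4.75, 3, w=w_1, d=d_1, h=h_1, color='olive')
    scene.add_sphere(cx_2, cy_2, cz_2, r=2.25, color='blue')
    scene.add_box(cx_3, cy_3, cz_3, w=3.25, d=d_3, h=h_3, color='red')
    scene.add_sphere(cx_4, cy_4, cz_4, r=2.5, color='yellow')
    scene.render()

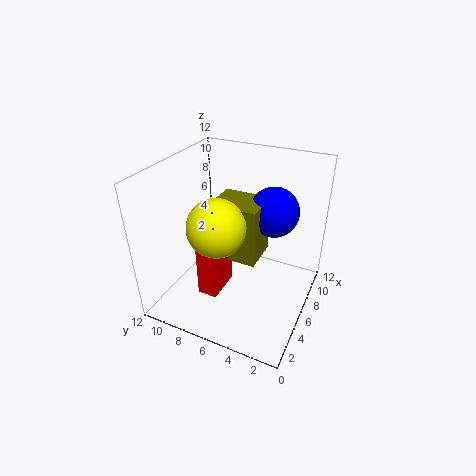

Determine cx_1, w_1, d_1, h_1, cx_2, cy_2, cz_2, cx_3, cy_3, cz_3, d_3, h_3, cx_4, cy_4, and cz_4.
cx_1 = 6.5, w_1 = 3.5, d_1 = 4.25, h_1 = 5.25, cx_2 = 9.75, cy_2 = 4.25, cz_2 = 7, cx_3 = 4, cy_3 = 7.25, cz_3 = 0.5, d_3 = 1.75, h_3 = 4.5, cx_4 = 5.5, cy_4 = 7.75, cz_4 = 6.75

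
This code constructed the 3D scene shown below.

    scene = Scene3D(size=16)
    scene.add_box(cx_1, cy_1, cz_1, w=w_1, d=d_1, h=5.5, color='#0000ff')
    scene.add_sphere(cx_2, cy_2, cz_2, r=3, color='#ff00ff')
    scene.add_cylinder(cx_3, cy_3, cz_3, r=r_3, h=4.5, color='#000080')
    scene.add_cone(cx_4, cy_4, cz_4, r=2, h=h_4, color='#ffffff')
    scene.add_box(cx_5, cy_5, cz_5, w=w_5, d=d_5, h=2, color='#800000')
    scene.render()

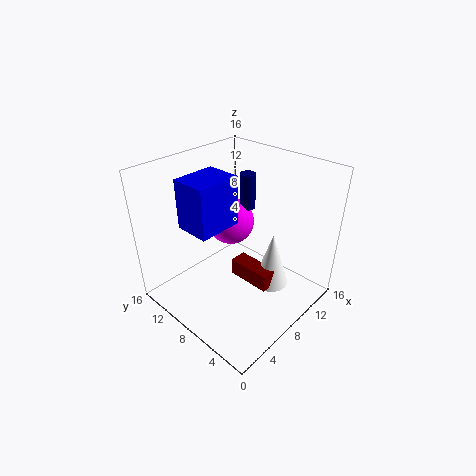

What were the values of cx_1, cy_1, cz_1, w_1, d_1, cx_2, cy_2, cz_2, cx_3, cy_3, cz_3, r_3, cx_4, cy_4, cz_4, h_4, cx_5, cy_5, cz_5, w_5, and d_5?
cx_1 = 3.5; cy_1 = 8.5; cz_1 = 9.5; w_1 = 5; d_1 = 4; cx_2 = 12; cy_2 = 13; cz_2 = 6.5; cx_3 = 13.5; cy_3 = 11.5; cz_3 = 8.5; r_3 = 1; cx_4 = 10.5; cy_4 = 5; cz_4 = 2; h_4 = 6.5; cx_5 = 8; cy_5 = 4; cz_5 = 2.5; w_5 = 2; d_5 = 5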